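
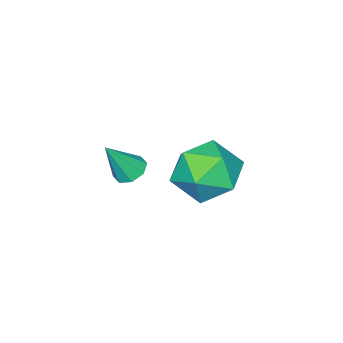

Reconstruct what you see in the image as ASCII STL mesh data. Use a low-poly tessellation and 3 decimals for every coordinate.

solid 
facet normal -0.567 0.351 0.745
outer loop
vertex -1.22 4.461 1.145
vertex -0.999 3.527 1.753
vertex -0.322 4.435 1.84
endloop
endfacet
facet normal -0.268 0.886 0.379
outer loop
vertex -1.22 4.461 1.145
vertex -0.322 4.435 1.84
vertex -0.229 4.904 0.81
endloop
endfacet
facet normal -0.472 0.828 -0.303
outer loop
vertex -1.22 4.461 1.145
vertex -0.229 4.904 0.81
vertex -0.848 4.286 0.086
endloop
endfacet
facet normal -0.898 0.257 -0.358
outer loop
vertex -1.22 4.461 1.145
vertex -0.848 4.286 0.086
vertex -1.324 3.435 0.669
endloop
endfacet
facet normal -0.956 -0.038 0.290
outer loop
vertex -1.22 4.461 1.145
vertex -1.324 3.435 0.669
vertex -0.999 3.527 1.753
endloop
endfacet
facet normal 0.439 0.802 0.405
outer loop
vertex -0.229 4.904 0.81
vertex -0.322 4.435 1.84
vertex 0.604 4.245 1.211
endloop
endfacet
facet normal -0.044 -0.063 0.997
outer loop
vertex -0.322 4.435 1.84
vertex -0.999 3.527 1.753
vertex 0.128 3.394 1.794
endloop
endfacet
facet normal -0.673 -0.692 0.261
outer loop
vertex -0.999 3.527 1.753
vertex -1.324 3.435 0.669
vertex -0.491 2.776 1.07
endloop
endfacet
facet normal -0.579 -0.215 -0.787
outer loop
vertex -1.324 3.435 0.669
vertex -0.848 4.286 0.086
vertex -0.398 3.245 0.04
endloop
endfacet
facet normal 0.109 0.708 -0.698
outer loop
vertex -0.848 4.286 0.086
vertex -0.229 4.904 0.81
vertex 0.279 4.153 0.127
endloop
endfacet
facet normal 0.898 -0.257 0.358
outer loop
vertex 0.5 3.219 0.735
vertex 0.604 4.245 1.211
vertex 0.128 3.394 1.794
endloop
endfacet
facet normal 0.472 -0.828 0.303
outer loop
vertex 0.5 3.219 0.735
vertex 0.128 3.394 1.794
vertex -0.491 2.776 1.07
endloop
endfacet
facet normal 0.268 -0.886 -0.379
outer loop
vertex 0.5 3.219 0.735
vertex -0.491 2.776 1.07
vertex -0.398 3.245 0.04
endloop
endfacet
facet normal 0.567 -0.351 -0.745
outer loop
vertex 0.5 3.219 0.735
vertex -0.398 3.245 0.04
vertex 0.279 4.153 0.127
endloop
endfacet
facet normal 0.956 0.038 -0.290
outer loop
vertex 0.5 3.219 0.735
vertex 0.279 4.153 0.127
vertex 0.604 4.245 1.211
endloop
endfacet
facet normal 0.579 0.215 0.787
outer loop
vertex 0.128 3.394 1.794
vertex 0.604 4.245 1.211
vertex -0.322 4.435 1.84
endloop
endfacet
facet normal -0.109 -0.708 0.698
outer loop
vertex -0.491 2.776 1.07
vertex 0.128 3.394 1.794
vertex -0.999 3.527 1.753
endloop
endfacet
facet normal -0.439 -0.802 -0.405
outer loop
vertex -0.398 3.245 0.04
vertex -0.491 2.776 1.07
vertex -1.324 3.435 0.669
endloop
endfacet
facet normal 0.044 0.063 -0.997
outer loop
vertex 0.279 4.153 0.127
vertex -0.398 3.245 0.04
vertex -0.848 4.286 0.086
endloop
endfacet
facet normal 0.673 0.692 -0.261
outer loop
vertex 0.604 4.245 1.211
vertex 0.279 4.153 0.127
vertex -0.229 4.904 0.81
endloop
endfacet
facet normal -0.489 0.216 -0.845
outer loop
vertex 3.013 3.676 2.371
vertex 2.561 3.651 2.626
vertex 2.905 4.027 2.523
endloop
endfacet
facet normal 0.947 0.316 -0.058
outer loop
vertex 3.013 3.676 2.371
vertex 2.905 4.027 2.523
vertex 3.199 3.369 3.734
endloop
endfacet
facet normal -0.488 0.215 -0.846
outer loop
vertex 2.905 4.027 2.523
vertex 2.561 3.651 2.626
vertex 2.595 4.158 2.735
endloop
endfacet
facet normal 0.537 0.789 0.298
outer loop
vertex 2.905 4.027 2.523
vertex 2.595 4.158 2.735
vertex 3.199 3.369 3.734
endloop
endfacet
facet normal -0.487 0.215 -0.847
outer loop
vertex 2.595 4.158 2.735
vertex 2.561 3.651 2.626
vertex 2.265 3.993 2.883
endloop
endfacet
facet normal -0.087 0.756 0.649
outer loop
vertex 2.595 4.158 2.735
vertex 2.265 3.993 2.883
vertex 3.199 3.369 3.734
endloop
endfacet
facet normal -0.488 0.214 -0.846
outer loop
vertex 2.265 3.993 2.883
vertex 2.561 3.651 2.626
vertex 2.108 3.627 2.881
endloop
endfacet
facet normal -0.563 0.237 0.792
outer loop
vertex 2.265 3.993 2.883
vertex 2.108 3.627 2.881
vertex 3.199 3.369 3.734
endloop
endfacet
facet normal -0.488 0.216 -0.846
outer loop
vertex 2.108 3.627 2.881
vertex 2.561 3.651 2.626
vertex 2.216 3.275 2.729
endloop
endfacet
facet normal -0.611 -0.464 0.641
outer loop
vertex 2.108 3.627 2.881
vertex 2.216 3.275 2.729
vertex 3.199 3.369 3.734
endloop
endfacet
facet normal -0.489 0.217 -0.845
outer loop
vertex 2.216 3.275 2.729
vertex 2.561 3.651 2.626
vertex 2.526 3.144 2.516
endloop
endfacet
facet normal -0.201 -0.937 0.284
outer loop
vertex 2.216 3.275 2.729
vertex 2.526 3.144 2.516
vertex 3.199 3.369 3.734
endloop
endfacet
facet normal -0.488 0.217 -0.845
outer loop
vertex 2.526 3.144 2.516
vertex 2.561 3.651 2.626
vertex 2.856 3.31 2.368
endloop
endfacet
facet normal 0.424 -0.903 -0.067
outer loop
vertex 2.526 3.144 2.516
vertex 2.856 3.31 2.368
vertex 3.199 3.369 3.734
endloop
endfacet
facet normal -0.489 0.217 -0.845
outer loop
vertex 2.856 3.31 2.368
vertex 2.561 3.651 2.626
vertex 3.013 3.676 2.371
endloop
endfacet
facet normal 0.899 -0.384 -0.209
outer loop
vertex 2.856 3.31 2.368
vertex 3.013 3.676 2.371
vertex 3.199 3.369 3.734
endloop
endfacet

endsolid


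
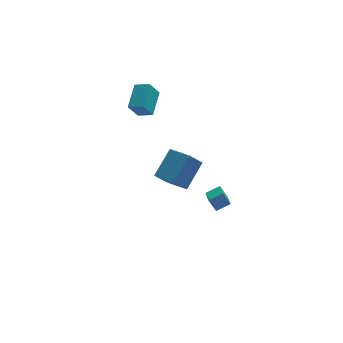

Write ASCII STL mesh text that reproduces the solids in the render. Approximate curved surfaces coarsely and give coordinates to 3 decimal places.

solid 
facet normal -0.614 0.772 -0.167
outer loop
vertex 0.049 3.336 -4.163
vertex 1.224 4.56 -2.827
vertex 0.952 3.791 -5.376
endloop
endfacet
facet normal -0.544 -0.567 -0.618
outer loop
vertex 1.916 2.58 -5.113
vertex 0.049 3.336 -4.163
vertex 0.952 3.791 -5.376
endloop
endfacet
facet normal -0.614 0.772 -0.167
outer loop
vertex 0.952 3.791 -5.376
vertex 1.224 4.56 -2.827
vertex 2.128 5.016 -4.04
endloop
endfacet
facet normal 0.572 0.288 -0.768
outer loop
vertex 2.128 5.016 -4.04
vertex 1.916 2.58 -5.113
vertex 0.952 3.791 -5.376
endloop
endfacet
facet normal -0.572 -0.289 0.768
outer loop
vertex 0.049 3.336 -4.163
vertex 2.188 3.349 -2.564
vertex 1.224 4.56 -2.827
endloop
endfacet
facet normal -0.544 -0.567 -0.619
outer loop
vertex 1.012 2.124 -3.9
vertex 0.049 3.336 -4.163
vertex 1.916 2.58 -5.113
endloop
endfacet
facet normal -0.572 -0.288 0.768
outer loop
vertex 1.012 2.124 -3.9
vertex 2.188 3.349 -2.564
vertex 0.049 3.336 -4.163
endloop
endfacet
facet normal 0.544 0.567 0.619
outer loop
vertex 1.224 4.56 -2.827
vertex 2.188 3.349 -2.564
vertex 2.128 5.016 -4.04
endloop
endfacet
facet normal 0.572 0.288 -0.768
outer loop
vertex 3.091 3.804 -3.777
vertex 1.916 2.58 -5.113
vertex 2.128 5.016 -4.04
endloop
endfacet
facet normal 0.545 0.567 0.618
outer loop
vertex 2.128 5.016 -4.04
vertex 2.188 3.349 -2.564
vertex 3.091 3.804 -3.777
endloop
endfacet
facet normal 0.614 -0.772 0.167
outer loop
vertex 3.091 3.804 -3.777
vertex 1.012 2.124 -3.9
vertex 1.916 2.58 -5.113
endloop
endfacet
facet normal 0.614 -0.772 0.167
outer loop
vertex 2.188 3.349 -2.564
vertex 1.012 2.124 -3.9
vertex 3.091 3.804 -3.777
endloop
endfacet
facet normal -0.499 -0.202 0.843
outer loop
vertex -0.746 2.392 3.193
vertex -0.098 3.918 3.943
vertex -1.552 2.908 2.839
endloop
endfacet
facet normal -0.356 -0.839 -0.412
outer loop
vertex -0.922 3.162 1.777
vertex -0.746 2.392 3.193
vertex -1.552 2.908 2.839
endloop
endfacet
facet normal -0.500 -0.202 0.842
outer loop
vertex -1.552 2.908 2.839
vertex -0.098 3.918 3.943
vertex -0.903 4.434 3.589
endloop
endfacet
facet normal -0.789 0.506 -0.347
outer loop
vertex -0.903 4.434 3.589
vertex -0.922 3.162 1.777
vertex -1.552 2.908 2.839
endloop
endfacet
facet normal 0.790 -0.506 0.347
outer loop
vertex -0.746 2.392 3.193
vertex 0.532 4.172 2.881
vertex -0.098 3.918 3.943
endloop
endfacet
facet normal -0.357 -0.839 -0.412
outer loop
vertex -0.117 2.646 2.131
vertex -0.746 2.392 3.193
vertex -0.922 3.162 1.777
endloop
endfacet
facet normal 0.790 -0.506 0.347
outer loop
vertex -0.117 2.646 2.131
vertex 0.532 4.172 2.881
vertex -0.746 2.392 3.193
endloop
endfacet
facet normal 0.356 0.839 0.412
outer loop
vertex -0.098 3.918 3.943
vertex 0.532 4.172 2.881
vertex -0.903 4.434 3.589
endloop
endfacet
facet normal -0.790 0.506 -0.347
outer loop
vertex -0.274 4.688 2.527
vertex -0.922 3.162 1.777
vertex -0.903 4.434 3.589
endloop
endfacet
facet normal 0.356 0.839 0.412
outer loop
vertex -0.903 4.434 3.589
vertex 0.532 4.172 2.881
vertex -0.274 4.688 2.527
endloop
endfacet
facet normal 0.500 0.202 -0.842
outer loop
vertex -0.274 4.688 2.527
vertex -0.117 2.646 2.131
vertex -0.922 3.162 1.777
endloop
endfacet
facet normal 0.499 0.202 -0.843
outer loop
vertex 0.532 4.172 2.881
vertex -0.117 2.646 2.131
vertex -0.274 4.688 2.527
endloop
endfacet
facet normal -0.432 0.388 0.814
outer loop
vertex 2.713 -4.305 0.41
vertex 2.825 -2.815 -0.241
vertex 1.867 -4.415 0.013
endloop
endfacet
facet normal -0.069 -0.914 0.399
outer loop
vertex 2.235 -4.745 -0.679
vertex 2.713 -4.305 0.41
vertex 1.867 -4.415 0.013
endloop
endfacet
facet normal -0.433 0.388 0.814
outer loop
vertex 1.867 -4.415 0.013
vertex 2.825 -2.815 -0.241
vertex 1.98 -2.925 -0.638
endloop
endfacet
facet normal -0.899 -0.116 -0.422
outer loop
vertex 1.98 -2.925 -0.638
vertex 2.235 -4.745 -0.679
vertex 1.867 -4.415 0.013
endloop
endfacet
facet normal 0.899 0.117 0.422
outer loop
vertex 2.713 -4.305 0.41
vertex 3.193 -3.145 -0.933
vertex 2.825 -2.815 -0.241
endloop
endfacet
facet normal -0.069 -0.914 0.400
outer loop
vertex 3.08 -4.635 -0.282
vertex 2.713 -4.305 0.41
vertex 2.235 -4.745 -0.679
endloop
endfacet
facet normal 0.899 0.116 0.422
outer loop
vertex 3.08 -4.635 -0.282
vertex 3.193 -3.145 -0.933
vertex 2.713 -4.305 0.41
endloop
endfacet
facet normal 0.069 0.914 -0.399
outer loop
vertex 2.825 -2.815 -0.241
vertex 3.193 -3.145 -0.933
vertex 1.98 -2.925 -0.638
endloop
endfacet
facet normal -0.899 -0.117 -0.421
outer loop
vertex 2.347 -3.255 -1.33
vertex 2.235 -4.745 -0.679
vertex 1.98 -2.925 -0.638
endloop
endfacet
facet normal 0.069 0.914 -0.400
outer loop
vertex 1.98 -2.925 -0.638
vertex 3.193 -3.145 -0.933
vertex 2.347 -3.255 -1.33
endloop
endfacet
facet normal 0.433 -0.388 -0.814
outer loop
vertex 2.347 -3.255 -1.33
vertex 3.08 -4.635 -0.282
vertex 2.235 -4.745 -0.679
endloop
endfacet
facet normal 0.432 -0.388 -0.814
outer loop
vertex 3.193 -3.145 -0.933
vertex 3.08 -4.635 -0.282
vertex 2.347 -3.255 -1.33
endloop
endfacet

endsolid


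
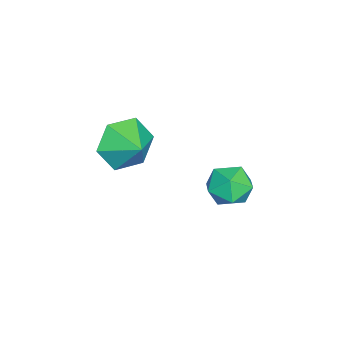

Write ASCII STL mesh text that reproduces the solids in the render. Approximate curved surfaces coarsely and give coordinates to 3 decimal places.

solid 
facet normal -0.130 0.955 -0.268
outer loop
vertex 2.051 4.384 1.119
vertex 1.37 4.419 1.575
vertex 2.096 4.611 1.906
endloop
endfacet
facet normal 0.563 0.785 -0.259
outer loop
vertex 2.051 4.384 1.119
vertex 2.096 4.611 1.906
vertex 2.659 4.104 1.593
endloop
endfacet
facet normal 0.663 0.240 -0.709
outer loop
vertex 2.051 4.384 1.119
vertex 2.659 4.104 1.593
vertex 2.282 3.598 1.069
endloop
endfacet
facet normal 0.032 0.073 -0.997
outer loop
vertex 2.051 4.384 1.119
vertex 2.282 3.598 1.069
vertex 1.485 3.793 1.058
endloop
endfacet
facet normal -0.459 0.514 -0.725
outer loop
vertex 2.051 4.384 1.119
vertex 1.485 3.793 1.058
vertex 1.37 4.419 1.575
endloop
endfacet
facet normal 0.726 0.561 0.397
outer loop
vertex 2.659 4.104 1.593
vertex 2.096 4.611 1.906
vertex 2.355 3.967 2.342
endloop
endfacet
facet normal -0.395 0.835 0.382
outer loop
vertex 2.096 4.611 1.906
vertex 1.37 4.419 1.575
vertex 1.558 4.162 2.331
endloop
endfacet
facet normal -0.927 0.122 -0.354
outer loop
vertex 1.37 4.419 1.575
vertex 1.485 3.793 1.058
vertex 1.181 3.656 1.807
endloop
endfacet
facet normal -0.134 -0.592 -0.795
outer loop
vertex 1.485 3.793 1.058
vertex 2.282 3.598 1.069
vertex 1.744 3.149 1.494
endloop
endfacet
facet normal 0.888 -0.320 -0.330
outer loop
vertex 2.282 3.598 1.069
vertex 2.659 4.104 1.593
vertex 2.47 3.341 1.825
endloop
endfacet
facet normal -0.032 -0.073 0.997
outer loop
vertex 1.789 3.376 2.281
vertex 2.355 3.967 2.342
vertex 1.558 4.162 2.331
endloop
endfacet
facet normal -0.663 -0.240 0.709
outer loop
vertex 1.789 3.376 2.281
vertex 1.558 4.162 2.331
vertex 1.181 3.656 1.807
endloop
endfacet
facet normal -0.563 -0.785 0.259
outer loop
vertex 1.789 3.376 2.281
vertex 1.181 3.656 1.807
vertex 1.744 3.149 1.494
endloop
endfacet
facet normal 0.130 -0.955 0.268
outer loop
vertex 1.789 3.376 2.281
vertex 1.744 3.149 1.494
vertex 2.47 3.341 1.825
endloop
endfacet
facet normal 0.459 -0.514 0.725
outer loop
vertex 1.789 3.376 2.281
vertex 2.47 3.341 1.825
vertex 2.355 3.967 2.342
endloop
endfacet
facet normal 0.134 0.592 0.795
outer loop
vertex 1.558 4.162 2.331
vertex 2.355 3.967 2.342
vertex 2.096 4.611 1.906
endloop
endfacet
facet normal -0.888 0.320 0.330
outer loop
vertex 1.181 3.656 1.807
vertex 1.558 4.162 2.331
vertex 1.37 4.419 1.575
endloop
endfacet
facet normal -0.726 -0.561 -0.397
outer loop
vertex 1.744 3.149 1.494
vertex 1.181 3.656 1.807
vertex 1.485 3.793 1.058
endloop
endfacet
facet normal 0.395 -0.835 -0.382
outer loop
vertex 2.47 3.341 1.825
vertex 1.744 3.149 1.494
vertex 2.282 3.598 1.069
endloop
endfacet
facet normal 0.927 -0.122 0.354
outer loop
vertex 2.355 3.967 2.342
vertex 2.47 3.341 1.825
vertex 2.659 4.104 1.593
endloop
endfacet
facet normal -0.644 -0.657 -0.392
outer loop
vertex 0.783 0.102 0.72
vertex 0.128 0.292 1.478
vertex 0.088 0.842 0.621
endloop
endfacet
facet normal 0.683 0.583 -0.440
outer loop
vertex 0.783 0.102 0.72
vertex 0.088 0.842 0.621
vertex 0.792 0.968 1.882
endloop
endfacet
facet normal -0.644 -0.657 -0.392
outer loop
vertex 0.088 0.842 0.621
vertex 0.128 0.292 1.478
vertex -0.567 1.032 1.379
endloop
endfacet
facet normal 0.104 0.982 -0.156
outer loop
vertex 0.088 0.842 0.621
vertex -0.567 1.032 1.379
vertex 0.792 0.968 1.882
endloop
endfacet
facet normal -0.644 -0.657 -0.391
outer loop
vertex -0.567 1.032 1.379
vertex 0.128 0.292 1.478
vertex -0.526 0.481 2.237
endloop
endfacet
facet normal -0.160 0.827 0.539
outer loop
vertex -0.567 1.032 1.379
vertex -0.526 0.481 2.237
vertex 0.792 0.968 1.882
endloop
endfacet
facet normal -0.644 -0.657 -0.391
outer loop
vertex -0.526 0.481 2.237
vertex 0.128 0.292 1.478
vertex 0.169 -0.259 2.336
endloop
endfacet
facet normal 0.155 0.273 0.950
outer loop
vertex -0.526 0.481 2.237
vertex 0.169 -0.259 2.336
vertex 0.792 0.968 1.882
endloop
endfacet
facet normal -0.644 -0.657 -0.391
outer loop
vertex 0.169 -0.259 2.336
vertex 0.128 0.292 1.478
vertex 0.823 -0.448 1.577
endloop
endfacet
facet normal 0.736 -0.127 0.665
outer loop
vertex 0.169 -0.259 2.336
vertex 0.823 -0.448 1.577
vertex 0.792 0.968 1.882
endloop
endfacet
facet normal -0.644 -0.657 -0.392
outer loop
vertex 0.823 -0.448 1.577
vertex 0.128 0.292 1.478
vertex 0.783 0.102 0.72
endloop
endfacet
facet normal 0.999 0.028 -0.029
outer loop
vertex 0.823 -0.448 1.577
vertex 0.783 0.102 0.72
vertex 0.792 0.968 1.882
endloop
endfacet

endsolid


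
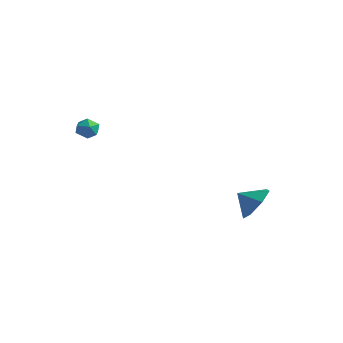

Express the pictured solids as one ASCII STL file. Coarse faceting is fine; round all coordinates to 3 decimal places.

solid 
facet normal -0.553 -0.280 0.784
outer loop
vertex -3.68 -3.92 1.71
vertex -3.319 -4.459 1.772
vertex -3.148 -3.915 2.087
endloop
endfacet
facet normal -0.525 0.430 0.735
outer loop
vertex -3.68 -3.92 1.71
vertex -3.148 -3.915 2.087
vertex -3.277 -3.408 1.698
endloop
endfacet
facet normal -0.781 0.617 0.095
outer loop
vertex -3.68 -3.92 1.71
vertex -3.277 -3.408 1.698
vertex -3.527 -3.639 1.142
endloop
endfacet
facet normal -0.968 0.021 -0.250
outer loop
vertex -3.68 -3.92 1.71
vertex -3.527 -3.639 1.142
vertex -3.553 -4.289 1.188
endloop
endfacet
facet normal -0.827 -0.534 0.176
outer loop
vertex -3.68 -3.92 1.71
vertex -3.553 -4.289 1.188
vertex -3.319 -4.459 1.772
endloop
endfacet
facet normal 0.161 0.626 0.763
outer loop
vertex -3.277 -3.408 1.698
vertex -3.148 -3.915 2.087
vertex -2.667 -3.631 1.752
endloop
endfacet
facet normal 0.114 -0.524 0.844
outer loop
vertex -3.148 -3.915 2.087
vertex -3.319 -4.459 1.772
vertex -2.693 -4.281 1.798
endloop
endfacet
facet normal -0.329 -0.934 -0.140
outer loop
vertex -3.319 -4.459 1.772
vertex -3.553 -4.289 1.188
vertex -2.943 -4.512 1.242
endloop
endfacet
facet normal -0.557 -0.036 -0.830
outer loop
vertex -3.553 -4.289 1.188
vertex -3.527 -3.639 1.142
vertex -3.072 -4.005 0.853
endloop
endfacet
facet normal -0.253 0.928 -0.272
outer loop
vertex -3.527 -3.639 1.142
vertex -3.277 -3.408 1.698
vertex -2.901 -3.461 1.168
endloop
endfacet
facet normal 0.968 -0.021 0.250
outer loop
vertex -2.54 -4.0 1.23
vertex -2.667 -3.631 1.752
vertex -2.693 -4.281 1.798
endloop
endfacet
facet normal 0.781 -0.617 -0.095
outer loop
vertex -2.54 -4.0 1.23
vertex -2.693 -4.281 1.798
vertex -2.943 -4.512 1.242
endloop
endfacet
facet normal 0.525 -0.430 -0.735
outer loop
vertex -2.54 -4.0 1.23
vertex -2.943 -4.512 1.242
vertex -3.072 -4.005 0.853
endloop
endfacet
facet normal 0.553 0.280 -0.784
outer loop
vertex -2.54 -4.0 1.23
vertex -3.072 -4.005 0.853
vertex -2.901 -3.461 1.168
endloop
endfacet
facet normal 0.827 0.534 -0.176
outer loop
vertex -2.54 -4.0 1.23
vertex -2.901 -3.461 1.168
vertex -2.667 -3.631 1.752
endloop
endfacet
facet normal 0.557 0.036 0.830
outer loop
vertex -2.693 -4.281 1.798
vertex -2.667 -3.631 1.752
vertex -3.148 -3.915 2.087
endloop
endfacet
facet normal 0.253 -0.928 0.272
outer loop
vertex -2.943 -4.512 1.242
vertex -2.693 -4.281 1.798
vertex -3.319 -4.459 1.772
endloop
endfacet
facet normal -0.161 -0.626 -0.763
outer loop
vertex -3.072 -4.005 0.853
vertex -2.943 -4.512 1.242
vertex -3.553 -4.289 1.188
endloop
endfacet
facet normal -0.114 0.524 -0.844
outer loop
vertex -2.901 -3.461 1.168
vertex -3.072 -4.005 0.853
vertex -3.527 -3.639 1.142
endloop
endfacet
facet normal 0.329 0.934 0.140
outer loop
vertex -2.667 -3.631 1.752
vertex -2.901 -3.461 1.168
vertex -3.277 -3.408 1.698
endloop
endfacet
facet normal 0.730 0.391 -0.561
outer loop
vertex 3.934 0.734 -2.322
vertex 3.398 0.453 -3.216
vertex 3.336 1.374 -2.655
endloop
endfacet
facet normal -0.304 0.201 0.931
outer loop
vertex 3.934 0.734 -2.322
vertex 3.336 1.374 -2.655
vertex 2.602 0.027 -2.604
endloop
endfacet
facet normal 0.730 0.391 -0.561
outer loop
vertex 3.336 1.374 -2.655
vertex 3.398 0.453 -3.216
vertex 2.784 1.32 -3.411
endloop
endfacet
facet normal -0.745 0.425 0.514
outer loop
vertex 3.336 1.374 -2.655
vertex 2.784 1.32 -3.411
vertex 2.602 0.027 -2.604
endloop
endfacet
facet normal 0.729 0.390 -0.562
outer loop
vertex 2.784 1.32 -3.411
vertex 3.398 0.453 -3.216
vertex 2.694 0.613 -4.019
endloop
endfacet
facet normal -0.991 0.134 -0.009
outer loop
vertex 2.784 1.32 -3.411
vertex 2.694 0.613 -4.019
vertex 2.602 0.027 -2.604
endloop
endfacet
facet normal 0.729 0.391 -0.562
outer loop
vertex 2.694 0.613 -4.019
vertex 3.398 0.453 -3.216
vertex 3.134 -0.214 -4.023
endloop
endfacet
facet normal -0.857 -0.455 -0.244
outer loop
vertex 2.694 0.613 -4.019
vertex 3.134 -0.214 -4.023
vertex 2.602 0.027 -2.604
endloop
endfacet
facet normal 0.729 0.391 -0.562
outer loop
vertex 3.134 -0.214 -4.023
vertex 3.398 0.453 -3.216
vertex 3.773 -0.539 -3.419
endloop
endfacet
facet normal -0.443 -0.896 -0.014
outer loop
vertex 3.134 -0.214 -4.023
vertex 3.773 -0.539 -3.419
vertex 2.602 0.027 -2.604
endloop
endfacet
facet normal 0.730 0.391 -0.561
outer loop
vertex 3.773 -0.539 -3.419
vertex 3.398 0.453 -3.216
vertex 4.129 -0.117 -2.662
endloop
endfacet
facet normal -0.062 -0.859 0.508
outer loop
vertex 3.773 -0.539 -3.419
vertex 4.129 -0.117 -2.662
vertex 2.602 0.027 -2.604
endloop
endfacet
facet normal 0.730 0.391 -0.561
outer loop
vertex 4.129 -0.117 -2.662
vertex 3.398 0.453 -3.216
vertex 3.934 0.734 -2.322
endloop
endfacet
facet normal 0.000 -0.371 0.929
outer loop
vertex 4.129 -0.117 -2.662
vertex 3.934 0.734 -2.322
vertex 2.602 0.027 -2.604
endloop
endfacet

endsolid


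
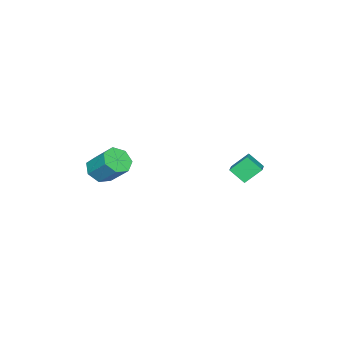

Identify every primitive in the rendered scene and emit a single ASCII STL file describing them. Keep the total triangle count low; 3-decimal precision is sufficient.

solid 
facet normal -0.125 -0.710 -0.693
outer loop
vertex 0.181 -5.016 1.335
vertex -0.257 -4.358 0.739
vertex 0.703 -4.589 0.803
endloop
endfacet
facet normal 0.784 -0.498 0.370
outer loop
vertex 0.181 -5.016 1.335
vertex 0.703 -4.589 0.803
vertex 0.415 -3.681 2.637
endloop
endfacet
facet normal 0.784 -0.498 0.370
outer loop
vertex 0.415 -3.681 2.637
vertex 0.703 -4.589 0.803
vertex 0.937 -3.254 2.106
endloop
endfacet
facet normal 0.125 0.710 0.693
outer loop
vertex 0.415 -3.681 2.637
vertex 0.937 -3.254 2.106
vertex -0.023 -3.022 2.041
endloop
endfacet
facet normal -0.125 -0.710 -0.693
outer loop
vertex 0.703 -4.589 0.803
vertex -0.257 -4.358 0.739
vertex 0.503 -3.988 0.223
endloop
endfacet
facet normal 0.965 0.077 -0.252
outer loop
vertex 0.703 -4.589 0.803
vertex 0.503 -3.988 0.223
vertex 0.937 -3.254 2.106
endloop
endfacet
facet normal 0.965 0.077 -0.252
outer loop
vertex 0.937 -3.254 2.106
vertex 0.503 -3.988 0.223
vertex 0.737 -2.653 1.526
endloop
endfacet
facet normal 0.125 0.710 0.693
outer loop
vertex 0.937 -3.254 2.106
vertex 0.737 -2.653 1.526
vertex -0.023 -3.022 2.041
endloop
endfacet
facet normal -0.125 -0.710 -0.693
outer loop
vertex 0.503 -3.988 0.223
vertex -0.257 -4.358 0.739
vertex -0.27 -3.665 0.031
endloop
endfacet
facet normal 0.419 0.596 -0.685
outer loop
vertex 0.503 -3.988 0.223
vertex -0.27 -3.665 0.031
vertex 0.737 -2.653 1.526
endloop
endfacet
facet normal 0.419 0.596 -0.685
outer loop
vertex 0.737 -2.653 1.526
vertex -0.27 -3.665 0.031
vertex -0.036 -2.33 1.334
endloop
endfacet
facet normal 0.125 0.710 0.693
outer loop
vertex 0.737 -2.653 1.526
vertex -0.036 -2.33 1.334
vertex -0.023 -3.022 2.041
endloop
endfacet
facet normal -0.124 -0.710 -0.693
outer loop
vertex -0.27 -3.665 0.031
vertex -0.257 -4.358 0.739
vertex -1.033 -3.864 0.372
endloop
endfacet
facet normal -0.442 0.665 -0.602
outer loop
vertex -0.27 -3.665 0.031
vertex -1.033 -3.864 0.372
vertex -0.036 -2.33 1.334
endloop
endfacet
facet normal -0.442 0.665 -0.602
outer loop
vertex -0.036 -2.33 1.334
vertex -1.033 -3.864 0.372
vertex -0.799 -2.529 1.675
endloop
endfacet
facet normal 0.124 0.710 0.693
outer loop
vertex -0.036 -2.33 1.334
vertex -0.799 -2.529 1.675
vertex -0.023 -3.022 2.041
endloop
endfacet
facet normal -0.125 -0.710 -0.693
outer loop
vertex -1.033 -3.864 0.372
vertex -0.257 -4.358 0.739
vertex -1.212 -4.434 0.989
endloop
endfacet
facet normal -0.970 0.234 -0.065
outer loop
vertex -1.033 -3.864 0.372
vertex -1.212 -4.434 0.989
vertex -0.799 -2.529 1.675
endloop
endfacet
facet normal -0.970 0.234 -0.065
outer loop
vertex -0.799 -2.529 1.675
vertex -1.212 -4.434 0.989
vertex -0.978 -3.099 2.292
endloop
endfacet
facet normal 0.125 0.710 0.693
outer loop
vertex -0.799 -2.529 1.675
vertex -0.978 -3.099 2.292
vertex -0.023 -3.022 2.041
endloop
endfacet
facet normal -0.125 -0.710 -0.693
outer loop
vertex -1.212 -4.434 0.989
vertex -0.257 -4.358 0.739
vertex -0.672 -4.947 1.417
endloop
endfacet
facet normal -0.768 -0.374 0.521
outer loop
vertex -1.212 -4.434 0.989
vertex -0.672 -4.947 1.417
vertex -0.978 -3.099 2.292
endloop
endfacet
facet normal -0.768 -0.374 0.521
outer loop
vertex -0.978 -3.099 2.292
vertex -0.672 -4.947 1.417
vertex -0.438 -3.612 2.72
endloop
endfacet
facet normal 0.125 0.710 0.693
outer loop
vertex -0.978 -3.099 2.292
vertex -0.438 -3.612 2.72
vertex -0.023 -3.022 2.041
endloop
endfacet
facet normal -0.124 -0.710 -0.693
outer loop
vertex -0.672 -4.947 1.417
vertex -0.257 -4.358 0.739
vertex 0.181 -5.016 1.335
endloop
endfacet
facet normal 0.012 -0.700 0.715
outer loop
vertex -0.672 -4.947 1.417
vertex 0.181 -5.016 1.335
vertex -0.438 -3.612 2.72
endloop
endfacet
facet normal 0.013 -0.699 0.715
outer loop
vertex -0.438 -3.612 2.72
vertex 0.181 -5.016 1.335
vertex 0.415 -3.681 2.637
endloop
endfacet
facet normal 0.125 0.710 0.693
outer loop
vertex -0.438 -3.612 2.72
vertex 0.415 -3.681 2.637
vertex -0.023 -3.022 2.041
endloop
endfacet
facet normal -0.860 -0.384 -0.336
outer loop
vertex -3.787 2.236 1.159
vertex -4.484 2.987 2.084
vertex -3.88 3.162 0.338
endloop
endfacet
facet normal 0.505 -0.544 -0.670
outer loop
vertex -2.556 3.753 0.856
vertex -3.787 2.236 1.159
vertex -3.88 3.162 0.338
endloop
endfacet
facet normal -0.860 -0.385 -0.336
outer loop
vertex -3.88 3.162 0.338
vertex -4.484 2.987 2.084
vertex -4.577 3.912 1.263
endloop
endfacet
facet normal -0.074 0.746 -0.661
outer loop
vertex -4.577 3.912 1.263
vertex -2.556 3.753 0.856
vertex -3.88 3.162 0.338
endloop
endfacet
facet normal 0.074 -0.746 0.662
outer loop
vertex -3.787 2.236 1.159
vertex -3.16 3.578 2.602
vertex -4.484 2.987 2.084
endloop
endfacet
facet normal 0.505 -0.544 -0.670
outer loop
vertex -2.463 2.828 1.677
vertex -3.787 2.236 1.159
vertex -2.556 3.753 0.856
endloop
endfacet
facet normal 0.075 -0.746 0.661
outer loop
vertex -2.463 2.828 1.677
vertex -3.16 3.578 2.602
vertex -3.787 2.236 1.159
endloop
endfacet
facet normal -0.505 0.544 0.670
outer loop
vertex -4.484 2.987 2.084
vertex -3.16 3.578 2.602
vertex -4.577 3.912 1.263
endloop
endfacet
facet normal -0.075 0.746 -0.662
outer loop
vertex -3.253 4.504 1.781
vertex -2.556 3.753 0.856
vertex -4.577 3.912 1.263
endloop
endfacet
facet normal -0.505 0.544 0.670
outer loop
vertex -4.577 3.912 1.263
vertex -3.16 3.578 2.602
vertex -3.253 4.504 1.781
endloop
endfacet
facet normal 0.860 0.384 0.336
outer loop
vertex -3.253 4.504 1.781
vertex -2.463 2.828 1.677
vertex -2.556 3.753 0.856
endloop
endfacet
facet normal 0.860 0.384 0.336
outer loop
vertex -3.16 3.578 2.602
vertex -2.463 2.828 1.677
vertex -3.253 4.504 1.781
endloop
endfacet

endsolid


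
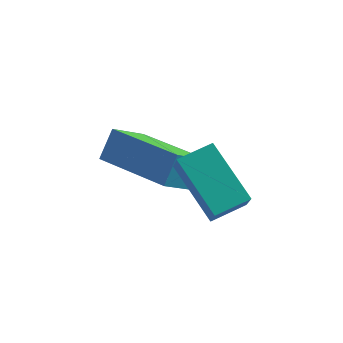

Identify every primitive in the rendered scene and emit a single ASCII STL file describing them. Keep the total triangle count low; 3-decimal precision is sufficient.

solid 
facet normal -0.829 0.534 -0.165
outer loop
vertex -4.624 1.822 -3.272
vertex -4.44 2.302 -2.646
vertex -4.088 2.456 -3.915
endloop
endfacet
facet normal -0.228 -0.592 -0.773
outer loop
vertex -2.48 1.418 -3.594
vertex -4.624 1.822 -3.272
vertex -4.088 2.456 -3.915
endloop
endfacet
facet normal -0.828 0.535 -0.165
outer loop
vertex -4.088 2.456 -3.915
vertex -4.44 2.302 -2.646
vertex -3.903 2.935 -3.289
endloop
endfacet
facet normal 0.511 0.603 -0.612
outer loop
vertex -3.903 2.935 -3.289
vertex -2.48 1.418 -3.594
vertex -4.088 2.456 -3.915
endloop
endfacet
facet normal -0.511 -0.603 0.613
outer loop
vertex -4.624 1.822 -3.272
vertex -2.832 1.264 -2.325
vertex -4.44 2.302 -2.646
endloop
endfacet
facet normal -0.228 -0.592 -0.773
outer loop
vertex -3.017 0.785 -2.951
vertex -4.624 1.822 -3.272
vertex -2.48 1.418 -3.594
endloop
endfacet
facet normal -0.511 -0.603 0.612
outer loop
vertex -3.017 0.785 -2.951
vertex -2.832 1.264 -2.325
vertex -4.624 1.822 -3.272
endloop
endfacet
facet normal 0.228 0.592 0.773
outer loop
vertex -4.44 2.302 -2.646
vertex -2.832 1.264 -2.325
vertex -3.903 2.935 -3.289
endloop
endfacet
facet normal 0.511 0.603 -0.613
outer loop
vertex -2.296 1.898 -2.968
vertex -2.48 1.418 -3.594
vertex -3.903 2.935 -3.289
endloop
endfacet
facet normal 0.227 0.592 0.773
outer loop
vertex -3.903 2.935 -3.289
vertex -2.832 1.264 -2.325
vertex -2.296 1.898 -2.968
endloop
endfacet
facet normal 0.829 -0.534 0.166
outer loop
vertex -2.296 1.898 -2.968
vertex -3.017 0.785 -2.951
vertex -2.48 1.418 -3.594
endloop
endfacet
facet normal 0.829 -0.535 0.164
outer loop
vertex -2.832 1.264 -2.325
vertex -3.017 0.785 -2.951
vertex -2.296 1.898 -2.968
endloop
endfacet
facet normal -0.610 0.573 0.547
outer loop
vertex -2.747 0.729 -1.969
vertex -2.094 1.236 -1.772
vertex -2.913 1.212 -2.661
endloop
endfacet
facet normal -0.768 -0.597 -0.233
outer loop
vertex -1.966 0.324 -3.508
vertex -2.747 0.729 -1.969
vertex -2.913 1.212 -2.661
endloop
endfacet
facet normal -0.610 0.573 0.547
outer loop
vertex -2.913 1.212 -2.661
vertex -2.094 1.236 -1.772
vertex -2.26 1.719 -2.464
endloop
endfacet
facet normal -0.193 0.561 -0.805
outer loop
vertex -2.26 1.719 -2.464
vertex -1.966 0.324 -3.508
vertex -2.913 1.212 -2.661
endloop
endfacet
facet normal 0.193 -0.561 0.805
outer loop
vertex -2.747 0.729 -1.969
vertex -1.147 0.348 -2.619
vertex -2.094 1.236 -1.772
endloop
endfacet
facet normal -0.768 -0.597 -0.233
outer loop
vertex -1.8 -0.159 -2.816
vertex -2.747 0.729 -1.969
vertex -1.966 0.324 -3.508
endloop
endfacet
facet normal 0.193 -0.561 0.805
outer loop
vertex -1.8 -0.159 -2.816
vertex -1.147 0.348 -2.619
vertex -2.747 0.729 -1.969
endloop
endfacet
facet normal 0.768 0.597 0.233
outer loop
vertex -2.094 1.236 -1.772
vertex -1.147 0.348 -2.619
vertex -2.26 1.719 -2.464
endloop
endfacet
facet normal -0.193 0.561 -0.805
outer loop
vertex -1.313 0.831 -3.311
vertex -1.966 0.324 -3.508
vertex -2.26 1.719 -2.464
endloop
endfacet
facet normal 0.768 0.597 0.233
outer loop
vertex -2.26 1.719 -2.464
vertex -1.147 0.348 -2.619
vertex -1.313 0.831 -3.311
endloop
endfacet
facet normal 0.610 -0.573 -0.547
outer loop
vertex -1.313 0.831 -3.311
vertex -1.8 -0.159 -2.816
vertex -1.966 0.324 -3.508
endloop
endfacet
facet normal 0.610 -0.573 -0.547
outer loop
vertex -1.147 0.348 -2.619
vertex -1.8 -0.159 -2.816
vertex -1.313 0.831 -3.311
endloop
endfacet

endsolid


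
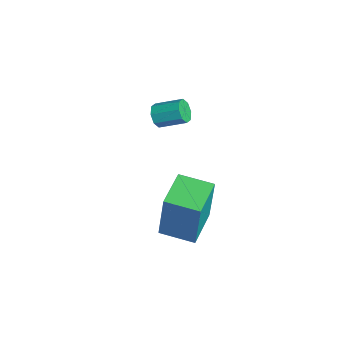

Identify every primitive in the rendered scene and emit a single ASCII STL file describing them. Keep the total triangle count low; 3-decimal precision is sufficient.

solid 
facet normal -0.822 0.569 0.027
outer loop
vertex 0.101 -3.902 3.512
vertex 0.913 -2.723 3.362
vertex -0.07 -4.049 1.424
endloop
endfacet
facet normal -0.564 -0.819 0.104
outer loop
vertex 1.327 -5.017 1.378
vertex 0.101 -3.902 3.512
vertex -0.07 -4.049 1.424
endloop
endfacet
facet normal -0.821 0.570 0.027
outer loop
vertex -0.07 -4.049 1.424
vertex 0.913 -2.723 3.362
vertex 0.743 -2.87 1.274
endloop
endfacet
facet normal -0.081 -0.070 -0.994
outer loop
vertex 0.743 -2.87 1.274
vertex 1.327 -5.017 1.378
vertex -0.07 -4.049 1.424
endloop
endfacet
facet normal 0.081 0.070 0.994
outer loop
vertex 0.101 -3.902 3.512
vertex 2.31 -3.691 3.316
vertex 0.913 -2.723 3.362
endloop
endfacet
facet normal -0.564 -0.819 0.104
outer loop
vertex 1.497 -4.87 3.466
vertex 0.101 -3.902 3.512
vertex 1.327 -5.017 1.378
endloop
endfacet
facet normal 0.081 0.070 0.994
outer loop
vertex 1.497 -4.87 3.466
vertex 2.31 -3.691 3.316
vertex 0.101 -3.902 3.512
endloop
endfacet
facet normal 0.564 0.819 -0.104
outer loop
vertex 0.913 -2.723 3.362
vertex 2.31 -3.691 3.316
vertex 0.743 -2.87 1.274
endloop
endfacet
facet normal -0.082 -0.070 -0.994
outer loop
vertex 2.139 -3.838 1.228
vertex 1.327 -5.017 1.378
vertex 0.743 -2.87 1.274
endloop
endfacet
facet normal 0.564 0.819 -0.104
outer loop
vertex 0.743 -2.87 1.274
vertex 2.31 -3.691 3.316
vertex 2.139 -3.838 1.228
endloop
endfacet
facet normal 0.822 -0.569 -0.027
outer loop
vertex 2.139 -3.838 1.228
vertex 1.497 -4.87 3.466
vertex 1.327 -5.017 1.378
endloop
endfacet
facet normal 0.821 -0.570 -0.027
outer loop
vertex 2.31 -3.691 3.316
vertex 1.497 -4.87 3.466
vertex 2.139 -3.838 1.228
endloop
endfacet
facet normal -0.416 -0.810 -0.414
outer loop
vertex -3.294 -4.035 4.096
vertex -3.552 -3.71 3.72
vertex -3.059 -3.975 3.743
endloop
endfacet
facet normal 0.725 -0.570 0.386
outer loop
vertex -3.294 -4.035 4.096
vertex -3.059 -3.975 3.743
vertex -2.79 -3.055 4.597
endloop
endfacet
facet normal 0.726 -0.570 0.385
outer loop
vertex -2.79 -3.055 4.597
vertex -3.059 -3.975 3.743
vertex -2.555 -2.995 4.243
endloop
endfacet
facet normal 0.416 0.810 0.413
outer loop
vertex -2.79 -3.055 4.597
vertex -2.555 -2.995 4.243
vertex -3.048 -2.73 4.22
endloop
endfacet
facet normal -0.416 -0.810 -0.413
outer loop
vertex -3.059 -3.975 3.743
vertex -3.552 -3.71 3.72
vertex -3.113 -3.76 3.376
endloop
endfacet
facet normal 0.900 -0.304 -0.311
outer loop
vertex -3.059 -3.975 3.743
vertex -3.113 -3.76 3.376
vertex -2.555 -2.995 4.243
endloop
endfacet
facet normal 0.900 -0.304 -0.311
outer loop
vertex -2.555 -2.995 4.243
vertex -3.113 -3.76 3.376
vertex -2.609 -2.78 3.876
endloop
endfacet
facet normal 0.416 0.810 0.413
outer loop
vertex -2.555 -2.995 4.243
vertex -2.609 -2.78 3.876
vertex -3.048 -2.73 4.22
endloop
endfacet
facet normal -0.416 -0.811 -0.413
outer loop
vertex -3.113 -3.76 3.376
vertex -3.552 -3.71 3.72
vertex -3.424 -3.516 3.21
endloop
endfacet
facet normal 0.549 0.138 -0.824
outer loop
vertex -3.113 -3.76 3.376
vertex -3.424 -3.516 3.21
vertex -2.609 -2.78 3.876
endloop
endfacet
facet normal 0.548 0.140 -0.825
outer loop
vertex -2.609 -2.78 3.876
vertex -3.424 -3.516 3.21
vertex -2.92 -2.536 3.711
endloop
endfacet
facet normal 0.416 0.810 0.413
outer loop
vertex -2.609 -2.78 3.876
vertex -2.92 -2.536 3.711
vertex -3.048 -2.73 4.22
endloop
endfacet
facet normal -0.417 -0.810 -0.413
outer loop
vertex -3.424 -3.516 3.21
vertex -3.552 -3.71 3.72
vertex -3.81 -3.385 3.343
endloop
endfacet
facet normal -0.125 0.502 -0.856
outer loop
vertex -3.424 -3.516 3.21
vertex -3.81 -3.385 3.343
vertex -2.92 -2.536 3.711
endloop
endfacet
facet normal -0.125 0.502 -0.856
outer loop
vertex -2.92 -2.536 3.711
vertex -3.81 -3.385 3.343
vertex -3.306 -2.405 3.844
endloop
endfacet
facet normal 0.417 0.809 0.413
outer loop
vertex -2.92 -2.536 3.711
vertex -3.306 -2.405 3.844
vertex -3.048 -2.73 4.22
endloop
endfacet
facet normal -0.416 -0.810 -0.413
outer loop
vertex -3.81 -3.385 3.343
vertex -3.552 -3.71 3.72
vertex -4.045 -3.445 3.697
endloop
endfacet
facet normal -0.726 0.570 -0.385
outer loop
vertex -3.81 -3.385 3.343
vertex -4.045 -3.445 3.697
vertex -3.306 -2.405 3.844
endloop
endfacet
facet normal -0.725 0.570 -0.386
outer loop
vertex -3.306 -2.405 3.844
vertex -4.045 -3.445 3.697
vertex -3.541 -2.465 4.197
endloop
endfacet
facet normal 0.416 0.810 0.414
outer loop
vertex -3.306 -2.405 3.844
vertex -3.541 -2.465 4.197
vertex -3.048 -2.73 4.22
endloop
endfacet
facet normal -0.416 -0.810 -0.413
outer loop
vertex -4.045 -3.445 3.697
vertex -3.552 -3.71 3.72
vertex -3.991 -3.66 4.064
endloop
endfacet
facet normal -0.900 0.304 0.311
outer loop
vertex -4.045 -3.445 3.697
vertex -3.991 -3.66 4.064
vertex -3.541 -2.465 4.197
endloop
endfacet
facet normal -0.900 0.304 0.311
outer loop
vertex -3.541 -2.465 4.197
vertex -3.991 -3.66 4.064
vertex -3.487 -2.68 4.564
endloop
endfacet
facet normal 0.416 0.810 0.413
outer loop
vertex -3.541 -2.465 4.197
vertex -3.487 -2.68 4.564
vertex -3.048 -2.73 4.22
endloop
endfacet
facet normal -0.416 -0.810 -0.413
outer loop
vertex -3.991 -3.66 4.064
vertex -3.552 -3.71 3.72
vertex -3.68 -3.904 4.229
endloop
endfacet
facet normal -0.547 -0.140 0.825
outer loop
vertex -3.991 -3.66 4.064
vertex -3.68 -3.904 4.229
vertex -3.487 -2.68 4.564
endloop
endfacet
facet normal -0.549 -0.139 0.824
outer loop
vertex -3.487 -2.68 4.564
vertex -3.68 -3.904 4.229
vertex -3.176 -2.924 4.73
endloop
endfacet
facet normal 0.416 0.811 0.413
outer loop
vertex -3.487 -2.68 4.564
vertex -3.176 -2.924 4.73
vertex -3.048 -2.73 4.22
endloop
endfacet
facet normal -0.417 -0.809 -0.413
outer loop
vertex -3.68 -3.904 4.229
vertex -3.552 -3.71 3.72
vertex -3.294 -4.035 4.096
endloop
endfacet
facet normal 0.125 -0.502 0.856
outer loop
vertex -3.68 -3.904 4.229
vertex -3.294 -4.035 4.096
vertex -3.176 -2.924 4.73
endloop
endfacet
facet normal 0.125 -0.502 0.856
outer loop
vertex -3.176 -2.924 4.73
vertex -3.294 -4.035 4.096
vertex -2.79 -3.055 4.597
endloop
endfacet
facet normal 0.417 0.810 0.413
outer loop
vertex -3.176 -2.924 4.73
vertex -2.79 -3.055 4.597
vertex -3.048 -2.73 4.22
endloop
endfacet

endsolid


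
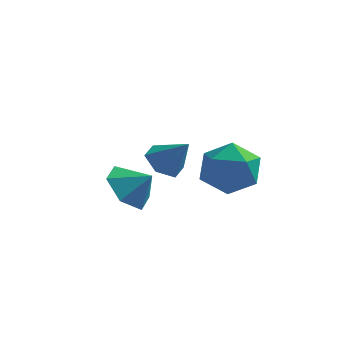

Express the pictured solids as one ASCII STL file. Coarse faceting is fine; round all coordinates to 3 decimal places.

solid 
facet normal -0.417 0.623 0.661
outer loop
vertex 0.5 4.377 -2.641
vertex -0.319 3.617 -2.441
vertex 0.634 3.6 -1.824
endloop
endfacet
facet normal 0.289 0.717 0.634
outer loop
vertex 0.5 4.377 -2.641
vertex 0.634 3.6 -1.824
vertex 1.501 3.858 -2.511
endloop
endfacet
facet normal 0.464 0.885 -0.037
outer loop
vertex 0.5 4.377 -2.641
vertex 1.501 3.858 -2.511
vertex 1.084 4.033 -3.552
endloop
endfacet
facet normal -0.134 0.896 -0.424
outer loop
vertex 0.5 4.377 -2.641
vertex 1.084 4.033 -3.552
vertex -0.041 3.885 -3.509
endloop
endfacet
facet normal -0.679 0.734 0.007
outer loop
vertex 0.5 4.377 -2.641
vertex -0.041 3.885 -3.509
vertex -0.319 3.617 -2.441
endloop
endfacet
facet normal 0.601 0.094 0.794
outer loop
vertex 1.501 3.858 -2.511
vertex 0.634 3.6 -1.824
vertex 1.301 2.775 -2.231
endloop
endfacet
facet normal -0.543 -0.058 0.838
outer loop
vertex 0.634 3.6 -1.824
vertex -0.319 3.617 -2.441
vertex 0.176 2.627 -2.188
endloop
endfacet
facet normal -0.968 0.121 -0.221
outer loop
vertex -0.319 3.617 -2.441
vertex -0.041 3.885 -3.509
vertex -0.241 2.802 -3.229
endloop
endfacet
facet normal -0.086 0.384 -0.919
outer loop
vertex -0.041 3.885 -3.509
vertex 1.084 4.033 -3.552
vertex 0.626 3.06 -3.916
endloop
endfacet
facet normal 0.883 0.367 -0.292
outer loop
vertex 1.084 4.033 -3.552
vertex 1.501 3.858 -2.511
vertex 1.579 3.043 -3.299
endloop
endfacet
facet normal 0.134 -0.896 0.424
outer loop
vertex 0.76 2.283 -3.099
vertex 1.301 2.775 -2.231
vertex 0.176 2.627 -2.188
endloop
endfacet
facet normal -0.464 -0.885 0.037
outer loop
vertex 0.76 2.283 -3.099
vertex 0.176 2.627 -2.188
vertex -0.241 2.802 -3.229
endloop
endfacet
facet normal -0.289 -0.717 -0.634
outer loop
vertex 0.76 2.283 -3.099
vertex -0.241 2.802 -3.229
vertex 0.626 3.06 -3.916
endloop
endfacet
facet normal 0.417 -0.623 -0.661
outer loop
vertex 0.76 2.283 -3.099
vertex 0.626 3.06 -3.916
vertex 1.579 3.043 -3.299
endloop
endfacet
facet normal 0.679 -0.734 -0.007
outer loop
vertex 0.76 2.283 -3.099
vertex 1.579 3.043 -3.299
vertex 1.301 2.775 -2.231
endloop
endfacet
facet normal 0.086 -0.384 0.919
outer loop
vertex 0.176 2.627 -2.188
vertex 1.301 2.775 -2.231
vertex 0.634 3.6 -1.824
endloop
endfacet
facet normal -0.883 -0.367 0.292
outer loop
vertex -0.241 2.802 -3.229
vertex 0.176 2.627 -2.188
vertex -0.319 3.617 -2.441
endloop
endfacet
facet normal -0.601 -0.094 -0.794
outer loop
vertex 0.626 3.06 -3.916
vertex -0.241 2.802 -3.229
vertex -0.041 3.885 -3.509
endloop
endfacet
facet normal 0.543 0.058 -0.838
outer loop
vertex 1.579 3.043 -3.299
vertex 0.626 3.06 -3.916
vertex 1.084 4.033 -3.552
endloop
endfacet
facet normal 0.968 -0.121 0.221
outer loop
vertex 1.301 2.775 -2.231
vertex 1.579 3.043 -3.299
vertex 1.501 3.858 -2.511
endloop
endfacet
facet normal -0.655 0.156 -0.739
outer loop
vertex -0.099 -0.507 -1.557
vertex -0.547 -0.171 -1.089
vertex -0.044 0.213 -1.454
endloop
endfacet
facet normal 0.965 -0.036 -0.261
outer loop
vertex -0.099 -0.507 -1.557
vertex -0.044 0.213 -1.454
vertex 0.287 -0.369 -0.151
endloop
endfacet
facet normal -0.656 0.157 -0.739
outer loop
vertex -0.044 0.213 -1.454
vertex -0.547 -0.171 -1.089
vertex -0.492 0.55 -0.985
endloop
endfacet
facet normal 0.687 0.713 0.144
outer loop
vertex -0.044 0.213 -1.454
vertex -0.492 0.55 -0.985
vertex 0.287 -0.369 -0.151
endloop
endfacet
facet normal -0.656 0.157 -0.738
outer loop
vertex -0.492 0.55 -0.985
vertex -0.547 -0.171 -1.089
vertex -0.994 0.166 -0.62
endloop
endfacet
facet normal 0.015 0.679 0.734
outer loop
vertex -0.492 0.55 -0.985
vertex -0.994 0.166 -0.62
vertex 0.287 -0.369 -0.151
endloop
endfacet
facet normal -0.656 0.157 -0.738
outer loop
vertex -0.994 0.166 -0.62
vertex -0.547 -0.171 -1.089
vertex -1.049 -0.555 -0.724
endloop
endfacet
facet normal -0.380 -0.104 0.919
outer loop
vertex -0.994 0.166 -0.62
vertex -1.049 -0.555 -0.724
vertex 0.287 -0.369 -0.151
endloop
endfacet
facet normal -0.656 0.156 -0.738
outer loop
vertex -1.049 -0.555 -0.724
vertex -0.547 -0.171 -1.089
vertex -0.602 -0.891 -1.192
endloop
endfacet
facet normal -0.102 -0.852 0.514
outer loop
vertex -1.049 -0.555 -0.724
vertex -0.602 -0.891 -1.192
vertex 0.287 -0.369 -0.151
endloop
endfacet
facet normal -0.655 0.156 -0.739
outer loop
vertex -0.602 -0.891 -1.192
vertex -0.547 -0.171 -1.089
vertex -0.099 -0.507 -1.557
endloop
endfacet
facet normal 0.570 -0.818 -0.076
outer loop
vertex -0.602 -0.891 -1.192
vertex -0.099 -0.507 -1.557
vertex 0.287 -0.369 -0.151
endloop
endfacet
facet normal -0.771 0.023 -0.637
outer loop
vertex -1.859 1.739 -4.334
vertex -2.439 2.152 -3.617
vertex -1.907 2.744 -4.24
endloop
endfacet
facet normal 0.981 0.064 -0.186
outer loop
vertex -1.859 1.739 -4.334
vertex -1.907 2.744 -4.24
vertex -1.621 2.128 -2.943
endloop
endfacet
facet normal -0.771 0.023 -0.637
outer loop
vertex -1.907 2.744 -4.24
vertex -2.439 2.152 -3.617
vertex -2.487 3.157 -3.523
endloop
endfacet
facet normal 0.704 0.689 0.172
outer loop
vertex -1.907 2.744 -4.24
vertex -2.487 3.157 -3.523
vertex -1.621 2.128 -2.943
endloop
endfacet
facet normal -0.771 0.023 -0.637
outer loop
vertex -2.487 3.157 -3.523
vertex -2.439 2.152 -3.617
vertex -3.018 2.565 -2.901
endloop
endfacet
facet normal 0.214 0.610 0.763
outer loop
vertex -2.487 3.157 -3.523
vertex -3.018 2.565 -2.901
vertex -1.621 2.128 -2.943
endloop
endfacet
facet normal -0.771 0.023 -0.637
outer loop
vertex -3.018 2.565 -2.901
vertex -2.439 2.152 -3.617
vertex -2.97 1.561 -2.995
endloop
endfacet
facet normal 0.001 -0.093 0.996
outer loop
vertex -3.018 2.565 -2.901
vertex -2.97 1.561 -2.995
vertex -1.621 2.128 -2.943
endloop
endfacet
facet normal -0.771 0.023 -0.636
outer loop
vertex -2.97 1.561 -2.995
vertex -2.439 2.152 -3.617
vertex -2.391 1.148 -3.712
endloop
endfacet
facet normal 0.277 -0.718 0.638
outer loop
vertex -2.97 1.561 -2.995
vertex -2.391 1.148 -3.712
vertex -1.621 2.128 -2.943
endloop
endfacet
facet normal -0.771 0.023 -0.637
outer loop
vertex -2.391 1.148 -3.712
vertex -2.439 2.152 -3.617
vertex -1.859 1.739 -4.334
endloop
endfacet
facet normal 0.767 -0.640 0.048
outer loop
vertex -2.391 1.148 -3.712
vertex -1.859 1.739 -4.334
vertex -1.621 2.128 -2.943
endloop
endfacet

endsolid


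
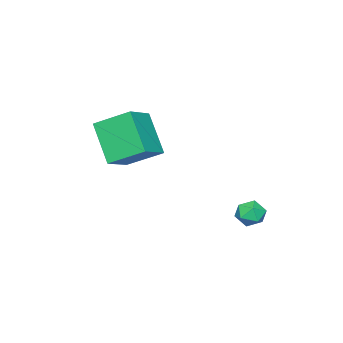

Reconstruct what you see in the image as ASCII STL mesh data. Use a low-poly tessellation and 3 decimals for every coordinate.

solid 
facet normal -0.902 -0.104 -0.419
outer loop
vertex 0.996 -5.156 -0.451
vertex 0.468 -3.815 0.353
vertex 1.572 -4.015 -1.976
endloop
endfacet
facet normal 0.320 -0.813 -0.487
outer loop
vertex 2.872 -3.865 -1.373
vertex 0.996 -5.156 -0.451
vertex 1.572 -4.015 -1.976
endloop
endfacet
facet normal -0.902 -0.103 -0.419
outer loop
vertex 1.572 -4.015 -1.976
vertex 0.468 -3.815 0.353
vertex 1.045 -2.674 -1.172
endloop
endfacet
facet normal 0.289 0.573 -0.767
outer loop
vertex 1.045 -2.674 -1.172
vertex 2.872 -3.865 -1.373
vertex 1.572 -4.015 -1.976
endloop
endfacet
facet normal -0.289 -0.573 0.766
outer loop
vertex 0.996 -5.156 -0.451
vertex 1.768 -3.665 0.956
vertex 0.468 -3.815 0.353
endloop
endfacet
facet normal 0.320 -0.813 -0.487
outer loop
vertex 2.295 -5.006 0.152
vertex 0.996 -5.156 -0.451
vertex 2.872 -3.865 -1.373
endloop
endfacet
facet normal -0.290 -0.573 0.766
outer loop
vertex 2.295 -5.006 0.152
vertex 1.768 -3.665 0.956
vertex 0.996 -5.156 -0.451
endloop
endfacet
facet normal -0.320 0.813 0.487
outer loop
vertex 0.468 -3.815 0.353
vertex 1.768 -3.665 0.956
vertex 1.045 -2.674 -1.172
endloop
endfacet
facet normal 0.290 0.573 -0.766
outer loop
vertex 2.344 -2.524 -0.569
vertex 2.872 -3.865 -1.373
vertex 1.045 -2.674 -1.172
endloop
endfacet
facet normal -0.320 0.813 0.487
outer loop
vertex 1.045 -2.674 -1.172
vertex 1.768 -3.665 0.956
vertex 2.344 -2.524 -0.569
endloop
endfacet
facet normal 0.902 0.104 0.419
outer loop
vertex 2.344 -2.524 -0.569
vertex 2.295 -5.006 0.152
vertex 2.872 -3.865 -1.373
endloop
endfacet
facet normal 0.902 0.104 0.418
outer loop
vertex 1.768 -3.665 0.956
vertex 2.295 -5.006 0.152
vertex 2.344 -2.524 -0.569
endloop
endfacet
facet normal -0.779 0.602 -0.177
outer loop
vertex -0.319 0.815 -4.267
vertex -0.68 0.471 -3.847
vertex -0.333 0.982 -3.637
endloop
endfacet
facet normal -0.164 0.953 -0.256
outer loop
vertex -0.319 0.815 -4.267
vertex -0.333 0.982 -3.637
vertex 0.231 0.991 -3.964
endloop
endfacet
facet normal 0.219 0.617 -0.756
outer loop
vertex -0.319 0.815 -4.267
vertex 0.231 0.991 -3.964
vertex 0.233 0.486 -4.376
endloop
endfacet
facet normal -0.160 0.059 -0.985
outer loop
vertex -0.319 0.815 -4.267
vertex 0.233 0.486 -4.376
vertex -0.33 0.165 -4.304
endloop
endfacet
facet normal -0.777 0.049 -0.628
outer loop
vertex -0.319 0.815 -4.267
vertex -0.33 0.165 -4.304
vertex -0.68 0.471 -3.847
endloop
endfacet
facet normal 0.195 0.912 0.361
outer loop
vertex 0.231 0.991 -3.964
vertex -0.333 0.982 -3.637
vertex 0.21 0.755 -3.356
endloop
endfacet
facet normal -0.802 0.344 0.488
outer loop
vertex -0.333 0.982 -3.637
vertex -0.68 0.471 -3.847
vertex -0.353 0.434 -3.284
endloop
endfacet
facet normal -0.798 -0.552 -0.242
outer loop
vertex -0.68 0.471 -3.847
vertex -0.33 0.165 -4.304
vertex -0.351 -0.071 -3.696
endloop
endfacet
facet normal 0.201 -0.536 -0.820
outer loop
vertex -0.33 0.165 -4.304
vertex 0.233 0.486 -4.376
vertex 0.213 -0.062 -4.023
endloop
endfacet
facet normal 0.814 0.369 -0.449
outer loop
vertex 0.233 0.486 -4.376
vertex 0.231 0.991 -3.964
vertex 0.56 0.449 -3.813
endloop
endfacet
facet normal 0.160 -0.059 0.985
outer loop
vertex 0.199 0.105 -3.393
vertex 0.21 0.755 -3.356
vertex -0.353 0.434 -3.284
endloop
endfacet
facet normal -0.219 -0.617 0.756
outer loop
vertex 0.199 0.105 -3.393
vertex -0.353 0.434 -3.284
vertex -0.351 -0.071 -3.696
endloop
endfacet
facet normal 0.164 -0.953 0.256
outer loop
vertex 0.199 0.105 -3.393
vertex -0.351 -0.071 -3.696
vertex 0.213 -0.062 -4.023
endloop
endfacet
facet normal 0.779 -0.602 0.177
outer loop
vertex 0.199 0.105 -3.393
vertex 0.213 -0.062 -4.023
vertex 0.56 0.449 -3.813
endloop
endfacet
facet normal 0.777 -0.049 0.628
outer loop
vertex 0.199 0.105 -3.393
vertex 0.56 0.449 -3.813
vertex 0.21 0.755 -3.356
endloop
endfacet
facet normal -0.201 0.536 0.820
outer loop
vertex -0.353 0.434 -3.284
vertex 0.21 0.755 -3.356
vertex -0.333 0.982 -3.637
endloop
endfacet
facet normal -0.814 -0.369 0.449
outer loop
vertex -0.351 -0.071 -3.696
vertex -0.353 0.434 -3.284
vertex -0.68 0.471 -3.847
endloop
endfacet
facet normal -0.195 -0.912 -0.361
outer loop
vertex 0.213 -0.062 -4.023
vertex -0.351 -0.071 -3.696
vertex -0.33 0.165 -4.304
endloop
endfacet
facet normal 0.802 -0.344 -0.488
outer loop
vertex 0.56 0.449 -3.813
vertex 0.213 -0.062 -4.023
vertex 0.233 0.486 -4.376
endloop
endfacet
facet normal 0.798 0.552 0.242
outer loop
vertex 0.21 0.755 -3.356
vertex 0.56 0.449 -3.813
vertex 0.231 0.991 -3.964
endloop
endfacet

endsolid


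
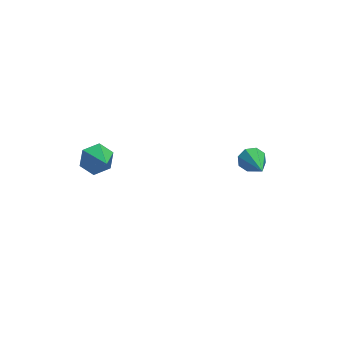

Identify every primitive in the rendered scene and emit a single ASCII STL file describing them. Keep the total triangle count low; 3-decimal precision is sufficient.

solid 
facet normal 0.124 0.897 -0.424
outer loop
vertex 2.647 -3.295 1.252
vertex 2.433 -2.986 1.843
vertex 3.051 -3.192 1.588
endloop
endfacet
facet normal 0.574 -0.658 -0.488
outer loop
vertex 2.647 -3.295 1.252
vertex 3.051 -3.192 1.588
vertex 2.187 -4.754 2.677
endloop
endfacet
facet normal 0.124 0.897 -0.423
outer loop
vertex 3.051 -3.192 1.588
vertex 2.433 -2.986 1.843
vertex 3.093 -2.969 2.073
endloop
endfacet
facet normal 0.901 -0.419 0.114
outer loop
vertex 3.051 -3.192 1.588
vertex 3.093 -2.969 2.073
vertex 2.187 -4.754 2.677
endloop
endfacet
facet normal 0.124 0.897 -0.423
outer loop
vertex 3.093 -2.969 2.073
vertex 2.433 -2.986 1.843
vertex 2.748 -2.756 2.423
endloop
endfacet
facet normal 0.678 -0.098 0.728
outer loop
vertex 3.093 -2.969 2.073
vertex 2.748 -2.756 2.423
vertex 2.187 -4.754 2.677
endloop
endfacet
facet normal 0.124 0.897 -0.423
outer loop
vertex 2.748 -2.756 2.423
vertex 2.433 -2.986 1.843
vertex 2.218 -2.678 2.433
endloop
endfacet
facet normal 0.036 0.116 0.993
outer loop
vertex 2.748 -2.756 2.423
vertex 2.218 -2.678 2.433
vertex 2.187 -4.754 2.677
endloop
endfacet
facet normal 0.125 0.897 -0.423
outer loop
vertex 2.218 -2.678 2.433
vertex 2.433 -2.986 1.843
vertex 1.814 -2.78 2.097
endloop
endfacet
facet normal -0.651 0.098 0.753
outer loop
vertex 2.218 -2.678 2.433
vertex 1.814 -2.78 2.097
vertex 2.187 -4.754 2.677
endloop
endfacet
facet normal 0.124 0.897 -0.425
outer loop
vertex 1.814 -2.78 2.097
vertex 2.433 -2.986 1.843
vertex 1.772 -3.004 1.612
endloop
endfacet
facet normal -0.979 -0.141 0.150
outer loop
vertex 1.814 -2.78 2.097
vertex 1.772 -3.004 1.612
vertex 2.187 -4.754 2.677
endloop
endfacet
facet normal 0.124 0.897 -0.424
outer loop
vertex 1.772 -3.004 1.612
vertex 2.433 -2.986 1.843
vertex 2.117 -3.217 1.262
endloop
endfacet
facet normal -0.756 -0.462 -0.464
outer loop
vertex 1.772 -3.004 1.612
vertex 2.117 -3.217 1.262
vertex 2.187 -4.754 2.677
endloop
endfacet
facet normal 0.124 0.897 -0.424
outer loop
vertex 2.117 -3.217 1.262
vertex 2.433 -2.986 1.843
vertex 2.647 -3.295 1.252
endloop
endfacet
facet normal -0.113 -0.676 -0.728
outer loop
vertex 2.117 -3.217 1.262
vertex 2.647 -3.295 1.252
vertex 2.187 -4.754 2.677
endloop
endfacet
facet normal -0.053 0.852 -0.521
outer loop
vertex -3.287 0.657 -0.191
vertex -3.859 0.993 0.417
vertex -2.973 1.111 0.52
endloop
endfacet
facet normal 0.855 -0.516 -0.048
outer loop
vertex -3.287 0.657 -0.191
vertex -2.973 1.111 0.52
vertex -3.781 -0.293 1.203
endloop
endfacet
facet normal -0.053 0.852 -0.521
outer loop
vertex -2.973 1.111 0.52
vertex -3.859 0.993 0.417
vertex -3.546 1.447 1.128
endloop
endfacet
facet normal 0.708 -0.065 0.703
outer loop
vertex -2.973 1.111 0.52
vertex -3.546 1.447 1.128
vertex -3.781 -0.293 1.203
endloop
endfacet
facet normal -0.051 0.852 -0.521
outer loop
vertex -3.546 1.447 1.128
vertex -3.859 0.993 0.417
vertex -4.432 1.33 1.024
endloop
endfacet
facet normal -0.124 0.059 0.990
outer loop
vertex -3.546 1.447 1.128
vertex -4.432 1.33 1.024
vertex -3.781 -0.293 1.203
endloop
endfacet
facet normal -0.051 0.852 -0.521
outer loop
vertex -4.432 1.33 1.024
vertex -3.859 0.993 0.417
vertex -4.746 0.876 0.313
endloop
endfacet
facet normal -0.808 -0.266 0.526
outer loop
vertex -4.432 1.33 1.024
vertex -4.746 0.876 0.313
vertex -3.781 -0.293 1.203
endloop
endfacet
facet normal -0.051 0.852 -0.521
outer loop
vertex -4.746 0.876 0.313
vertex -3.859 0.993 0.417
vertex -4.173 0.539 -0.294
endloop
endfacet
facet normal -0.660 -0.717 -0.225
outer loop
vertex -4.746 0.876 0.313
vertex -4.173 0.539 -0.294
vertex -3.781 -0.293 1.203
endloop
endfacet
facet normal -0.053 0.852 -0.521
outer loop
vertex -4.173 0.539 -0.294
vertex -3.859 0.993 0.417
vertex -3.287 0.657 -0.191
endloop
endfacet
facet normal 0.172 -0.841 -0.513
outer loop
vertex -4.173 0.539 -0.294
vertex -3.287 0.657 -0.191
vertex -3.781 -0.293 1.203
endloop
endfacet

endsolid


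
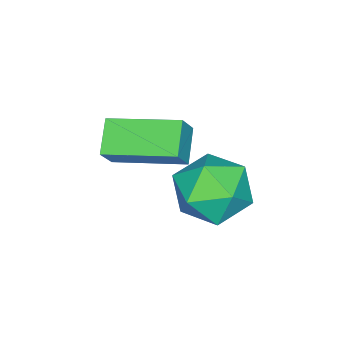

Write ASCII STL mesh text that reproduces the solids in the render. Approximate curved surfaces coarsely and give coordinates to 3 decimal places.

solid 
facet normal -0.921 0.067 0.385
outer loop
vertex -3.665 -1.543 -2.339
vertex -3.366 -2.235 -1.503
vertex -3.237 -1.123 -1.387
endloop
endfacet
facet normal -0.744 0.667 0.041
outer loop
vertex -3.665 -1.543 -2.339
vertex -3.237 -1.123 -1.387
vertex -2.916 -0.704 -2.38
endloop
endfacet
facet normal -0.591 0.497 -0.635
outer loop
vertex -3.665 -1.543 -2.339
vertex -2.916 -0.704 -2.38
vertex -2.847 -1.557 -3.111
endloop
endfacet
facet normal -0.673 -0.209 -0.709
outer loop
vertex -3.665 -1.543 -2.339
vertex -2.847 -1.557 -3.111
vertex -3.125 -2.503 -2.569
endloop
endfacet
facet normal -0.877 -0.474 -0.079
outer loop
vertex -3.665 -1.543 -2.339
vertex -3.125 -2.503 -2.569
vertex -3.366 -2.235 -1.503
endloop
endfacet
facet normal -0.153 0.927 0.342
outer loop
vertex -2.916 -0.704 -2.38
vertex -3.237 -1.123 -1.387
vertex -2.155 -0.877 -1.571
endloop
endfacet
facet normal -0.437 -0.043 0.898
outer loop
vertex -3.237 -1.123 -1.387
vertex -3.366 -2.235 -1.503
vertex -2.433 -1.823 -1.029
endloop
endfacet
facet normal -0.366 -0.919 0.148
outer loop
vertex -3.366 -2.235 -1.503
vertex -3.125 -2.503 -2.569
vertex -2.364 -2.676 -1.76
endloop
endfacet
facet normal -0.037 -0.489 -0.872
outer loop
vertex -3.125 -2.503 -2.569
vertex -2.847 -1.557 -3.111
vertex -2.043 -2.257 -2.753
endloop
endfacet
facet normal 0.094 0.652 -0.752
outer loop
vertex -2.847 -1.557 -3.111
vertex -2.916 -0.704 -2.38
vertex -1.914 -1.145 -2.637
endloop
endfacet
facet normal 0.673 0.209 0.709
outer loop
vertex -1.615 -1.837 -1.801
vertex -2.155 -0.877 -1.571
vertex -2.433 -1.823 -1.029
endloop
endfacet
facet normal 0.591 -0.497 0.635
outer loop
vertex -1.615 -1.837 -1.801
vertex -2.433 -1.823 -1.029
vertex -2.364 -2.676 -1.76
endloop
endfacet
facet normal 0.744 -0.667 -0.041
outer loop
vertex -1.615 -1.837 -1.801
vertex -2.364 -2.676 -1.76
vertex -2.043 -2.257 -2.753
endloop
endfacet
facet normal 0.921 -0.067 -0.385
outer loop
vertex -1.615 -1.837 -1.801
vertex -2.043 -2.257 -2.753
vertex -1.914 -1.145 -2.637
endloop
endfacet
facet normal 0.877 0.474 0.079
outer loop
vertex -1.615 -1.837 -1.801
vertex -1.914 -1.145 -2.637
vertex -2.155 -0.877 -1.571
endloop
endfacet
facet normal 0.037 0.489 0.872
outer loop
vertex -2.433 -1.823 -1.029
vertex -2.155 -0.877 -1.571
vertex -3.237 -1.123 -1.387
endloop
endfacet
facet normal -0.094 -0.652 0.752
outer loop
vertex -2.364 -2.676 -1.76
vertex -2.433 -1.823 -1.029
vertex -3.366 -2.235 -1.503
endloop
endfacet
facet normal 0.153 -0.927 -0.342
outer loop
vertex -2.043 -2.257 -2.753
vertex -2.364 -2.676 -1.76
vertex -3.125 -2.503 -2.569
endloop
endfacet
facet normal 0.437 0.043 -0.898
outer loop
vertex -1.914 -1.145 -2.637
vertex -2.043 -2.257 -2.753
vertex -2.847 -1.557 -3.111
endloop
endfacet
facet normal 0.366 0.919 -0.148
outer loop
vertex -2.155 -0.877 -1.571
vertex -1.914 -1.145 -2.637
vertex -2.916 -0.704 -2.38
endloop
endfacet
facet normal -0.773 -0.322 0.547
outer loop
vertex -2.802 -4.862 -0.84
vertex -3.329 -2.941 -0.452
vertex -3.329 -4.857 -1.582
endloop
endfacet
facet normal 0.260 -0.947 -0.191
outer loop
vertex -2.471 -4.499 -2.188
vertex -2.802 -4.862 -0.84
vertex -3.329 -4.857 -1.582
endloop
endfacet
facet normal -0.773 -0.322 0.546
outer loop
vertex -3.329 -4.857 -1.582
vertex -3.329 -2.941 -0.452
vertex -3.856 -2.935 -1.194
endloop
endfacet
facet normal -0.579 0.006 -0.816
outer loop
vertex -3.856 -2.935 -1.194
vertex -2.471 -4.499 -2.188
vertex -3.329 -4.857 -1.582
endloop
endfacet
facet normal 0.579 -0.006 0.816
outer loop
vertex -2.802 -4.862 -0.84
vertex -2.471 -2.583 -1.058
vertex -3.329 -2.941 -0.452
endloop
endfacet
facet normal 0.259 -0.947 -0.191
outer loop
vertex -1.944 -4.505 -1.446
vertex -2.802 -4.862 -0.84
vertex -2.471 -4.499 -2.188
endloop
endfacet
facet normal 0.579 -0.006 0.816
outer loop
vertex -1.944 -4.505 -1.446
vertex -2.471 -2.583 -1.058
vertex -2.802 -4.862 -0.84
endloop
endfacet
facet normal -0.259 0.947 0.192
outer loop
vertex -3.329 -2.941 -0.452
vertex -2.471 -2.583 -1.058
vertex -3.856 -2.935 -1.194
endloop
endfacet
facet normal -0.579 0.006 -0.816
outer loop
vertex -2.998 -2.578 -1.8
vertex -2.471 -4.499 -2.188
vertex -3.856 -2.935 -1.194
endloop
endfacet
facet normal -0.259 0.947 0.191
outer loop
vertex -3.856 -2.935 -1.194
vertex -2.471 -2.583 -1.058
vertex -2.998 -2.578 -1.8
endloop
endfacet
facet normal 0.773 0.322 -0.546
outer loop
vertex -2.998 -2.578 -1.8
vertex -1.944 -4.505 -1.446
vertex -2.471 -4.499 -2.188
endloop
endfacet
facet normal 0.773 0.322 -0.547
outer loop
vertex -2.471 -2.583 -1.058
vertex -1.944 -4.505 -1.446
vertex -2.998 -2.578 -1.8
endloop
endfacet

endsolid


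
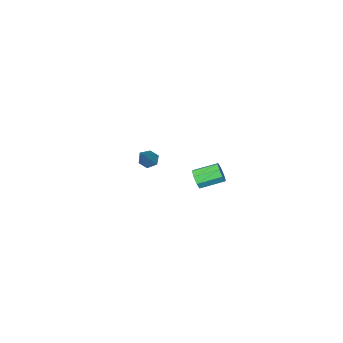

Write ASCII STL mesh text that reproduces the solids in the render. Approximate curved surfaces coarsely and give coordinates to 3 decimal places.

solid 
facet normal 0.797 -0.505 -0.332
outer loop
vertex 4.098 2.521 2.167
vertex 3.808 2.337 1.751
vertex 4.119 2.77 1.838
endloop
endfacet
facet normal 0.602 0.617 0.506
outer loop
vertex 4.098 2.521 2.167
vertex 4.119 2.77 1.838
vertex 3.142 3.127 2.566
endloop
endfacet
facet normal 0.602 0.618 0.505
outer loop
vertex 3.142 3.127 2.566
vertex 4.119 2.77 1.838
vertex 3.163 3.376 2.236
endloop
endfacet
facet normal -0.797 0.506 0.331
outer loop
vertex 3.142 3.127 2.566
vertex 3.163 3.376 2.236
vertex 2.852 2.943 2.149
endloop
endfacet
facet normal 0.796 -0.505 -0.333
outer loop
vertex 4.119 2.77 1.838
vertex 3.808 2.337 1.751
vertex 3.957 2.765 1.458
endloop
endfacet
facet normal 0.461 0.863 -0.208
outer loop
vertex 4.119 2.77 1.838
vertex 3.957 2.765 1.458
vertex 3.163 3.376 2.236
endloop
endfacet
facet normal 0.461 0.863 -0.208
outer loop
vertex 3.163 3.376 2.236
vertex 3.957 2.765 1.458
vertex 3.001 3.371 1.856
endloop
endfacet
facet normal -0.796 0.505 0.333
outer loop
vertex 3.163 3.376 2.236
vertex 3.001 3.371 1.856
vertex 2.852 2.943 2.149
endloop
endfacet
facet normal 0.796 -0.505 -0.333
outer loop
vertex 3.957 2.765 1.458
vertex 3.808 2.337 1.751
vertex 3.708 2.51 1.249
endloop
endfacet
facet normal 0.051 0.603 -0.796
outer loop
vertex 3.957 2.765 1.458
vertex 3.708 2.51 1.249
vertex 3.001 3.371 1.856
endloop
endfacet
facet normal 0.051 0.603 -0.796
outer loop
vertex 3.001 3.371 1.856
vertex 3.708 2.51 1.249
vertex 2.752 3.116 1.647
endloop
endfacet
facet normal -0.796 0.505 0.333
outer loop
vertex 3.001 3.371 1.856
vertex 2.752 3.116 1.647
vertex 2.852 2.943 2.149
endloop
endfacet
facet normal 0.797 -0.504 -0.332
outer loop
vertex 3.708 2.51 1.249
vertex 3.808 2.337 1.751
vertex 3.518 2.153 1.334
endloop
endfacet
facet normal -0.390 -0.011 -0.921
outer loop
vertex 3.708 2.51 1.249
vertex 3.518 2.153 1.334
vertex 2.752 3.116 1.647
endloop
endfacet
facet normal -0.392 -0.013 -0.920
outer loop
vertex 2.752 3.116 1.647
vertex 3.518 2.153 1.334
vertex 2.562 2.759 1.733
endloop
endfacet
facet normal -0.797 0.504 0.333
outer loop
vertex 2.752 3.116 1.647
vertex 2.562 2.759 1.733
vertex 2.852 2.943 2.149
endloop
endfacet
facet normal 0.797 -0.506 -0.331
outer loop
vertex 3.518 2.153 1.334
vertex 3.808 2.337 1.751
vertex 3.497 1.904 1.664
endloop
endfacet
facet normal -0.603 -0.618 -0.505
outer loop
vertex 3.518 2.153 1.334
vertex 3.497 1.904 1.664
vertex 2.562 2.759 1.733
endloop
endfacet
facet normal -0.602 -0.618 -0.506
outer loop
vertex 2.562 2.759 1.733
vertex 3.497 1.904 1.664
vertex 2.541 2.51 2.062
endloop
endfacet
facet normal -0.797 0.505 0.332
outer loop
vertex 2.562 2.759 1.733
vertex 2.541 2.51 2.062
vertex 2.852 2.943 2.149
endloop
endfacet
facet normal 0.796 -0.505 -0.333
outer loop
vertex 3.497 1.904 1.664
vertex 3.808 2.337 1.751
vertex 3.659 1.909 2.044
endloop
endfacet
facet normal -0.461 -0.863 0.208
outer loop
vertex 3.497 1.904 1.664
vertex 3.659 1.909 2.044
vertex 2.541 2.51 2.062
endloop
endfacet
facet normal -0.461 -0.863 0.208
outer loop
vertex 2.541 2.51 2.062
vertex 3.659 1.909 2.044
vertex 2.703 2.515 2.442
endloop
endfacet
facet normal -0.796 0.505 0.333
outer loop
vertex 2.541 2.51 2.062
vertex 2.703 2.515 2.442
vertex 2.852 2.943 2.149
endloop
endfacet
facet normal 0.796 -0.505 -0.333
outer loop
vertex 3.659 1.909 2.044
vertex 3.808 2.337 1.751
vertex 3.908 2.164 2.253
endloop
endfacet
facet normal -0.051 -0.603 0.796
outer loop
vertex 3.659 1.909 2.044
vertex 3.908 2.164 2.253
vertex 2.703 2.515 2.442
endloop
endfacet
facet normal -0.051 -0.603 0.796
outer loop
vertex 2.703 2.515 2.442
vertex 3.908 2.164 2.253
vertex 2.952 2.77 2.651
endloop
endfacet
facet normal -0.796 0.505 0.333
outer loop
vertex 2.703 2.515 2.442
vertex 2.952 2.77 2.651
vertex 2.852 2.943 2.149
endloop
endfacet
facet normal 0.797 -0.504 -0.333
outer loop
vertex 3.908 2.164 2.253
vertex 3.808 2.337 1.751
vertex 4.098 2.521 2.167
endloop
endfacet
facet normal 0.391 0.013 0.920
outer loop
vertex 3.908 2.164 2.253
vertex 4.098 2.521 2.167
vertex 2.952 2.77 2.651
endloop
endfacet
facet normal 0.391 0.011 0.920
outer loop
vertex 2.952 2.77 2.651
vertex 4.098 2.521 2.167
vertex 3.142 3.127 2.566
endloop
endfacet
facet normal -0.797 0.504 0.332
outer loop
vertex 2.952 2.77 2.651
vertex 3.142 3.127 2.566
vertex 2.852 2.943 2.149
endloop
endfacet
facet normal -0.572 -0.352 -0.741
outer loop
vertex 2.184 -4.106 -1.619
vertex 1.76 -3.872 -1.403
vertex 2.056 -3.61 -1.756
endloop
endfacet
facet normal 0.905 0.121 -0.408
outer loop
vertex 2.184 -4.106 -1.619
vertex 2.056 -3.61 -1.756
vertex 2.74 -3.268 -0.137
endloop
endfacet
facet normal -0.573 -0.351 -0.741
outer loop
vertex 2.056 -3.61 -1.756
vertex 1.76 -3.872 -1.403
vertex 1.633 -3.376 -1.54
endloop
endfacet
facet normal 0.325 0.888 -0.325
outer loop
vertex 2.056 -3.61 -1.756
vertex 1.633 -3.376 -1.54
vertex 2.74 -3.268 -0.137
endloop
endfacet
facet normal -0.573 -0.351 -0.741
outer loop
vertex 1.633 -3.376 -1.54
vertex 1.76 -3.872 -1.403
vertex 1.337 -3.638 -1.187
endloop
endfacet
facet normal -0.432 0.859 0.275
outer loop
vertex 1.633 -3.376 -1.54
vertex 1.337 -3.638 -1.187
vertex 2.74 -3.268 -0.137
endloop
endfacet
facet normal -0.573 -0.354 -0.739
outer loop
vertex 1.337 -3.638 -1.187
vertex 1.76 -3.872 -1.403
vertex 1.465 -4.133 -1.049
endloop
endfacet
facet normal -0.609 0.063 0.791
outer loop
vertex 1.337 -3.638 -1.187
vertex 1.465 -4.133 -1.049
vertex 2.74 -3.268 -0.137
endloop
endfacet
facet normal -0.573 -0.354 -0.739
outer loop
vertex 1.465 -4.133 -1.049
vertex 1.76 -3.872 -1.403
vertex 1.888 -4.367 -1.265
endloop
endfacet
facet normal -0.028 -0.705 0.708
outer loop
vertex 1.465 -4.133 -1.049
vertex 1.888 -4.367 -1.265
vertex 2.74 -3.268 -0.137
endloop
endfacet
facet normal -0.572 -0.354 -0.740
outer loop
vertex 1.888 -4.367 -1.265
vertex 1.76 -3.872 -1.403
vertex 2.184 -4.106 -1.619
endloop
endfacet
facet normal 0.728 -0.677 0.110
outer loop
vertex 1.888 -4.367 -1.265
vertex 2.184 -4.106 -1.619
vertex 2.74 -3.268 -0.137
endloop
endfacet

endsolid


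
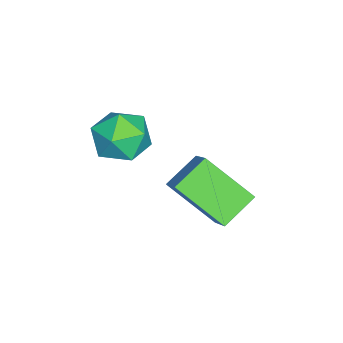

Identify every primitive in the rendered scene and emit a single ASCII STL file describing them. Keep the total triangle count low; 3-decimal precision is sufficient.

solid 
facet normal -0.654 -0.049 0.754
outer loop
vertex -0.113 0.516 3.756
vertex -0.12 -0.501 3.684
vertex 0.551 -0.039 4.296
endloop
endfacet
facet normal -0.232 0.522 0.821
outer loop
vertex -0.113 0.516 3.756
vertex 0.551 -0.039 4.296
vertex 0.857 0.819 3.837
endloop
endfacet
facet normal -0.308 0.922 0.236
outer loop
vertex -0.113 0.516 3.756
vertex 0.857 0.819 3.837
vertex 0.374 0.887 2.941
endloop
endfacet
facet normal -0.778 0.598 -0.193
outer loop
vertex -0.113 0.516 3.756
vertex 0.374 0.887 2.941
vertex -0.23 0.07 2.846
endloop
endfacet
facet normal -0.992 -0.002 0.129
outer loop
vertex -0.113 0.516 3.756
vertex -0.23 0.07 2.846
vertex -0.12 -0.501 3.684
endloop
endfacet
facet normal 0.444 0.294 0.846
outer loop
vertex 0.857 0.819 3.837
vertex 0.551 -0.039 4.296
vertex 1.45 -0.01 3.814
endloop
endfacet
facet normal -0.239 -0.630 0.738
outer loop
vertex 0.551 -0.039 4.296
vertex -0.12 -0.501 3.684
vertex 0.846 -0.827 3.719
endloop
endfacet
facet normal -0.786 -0.554 -0.275
outer loop
vertex -0.12 -0.501 3.684
vertex -0.23 0.07 2.846
vertex 0.363 -0.759 2.823
endloop
endfacet
facet normal -0.440 0.418 -0.795
outer loop
vertex -0.23 0.07 2.846
vertex 0.374 0.887 2.941
vertex 0.669 0.099 2.364
endloop
endfacet
facet normal 0.321 0.941 -0.102
outer loop
vertex 0.374 0.887 2.941
vertex 0.857 0.819 3.837
vertex 1.34 0.561 2.976
endloop
endfacet
facet normal 0.778 -0.598 0.193
outer loop
vertex 1.333 -0.456 2.904
vertex 1.45 -0.01 3.814
vertex 0.846 -0.827 3.719
endloop
endfacet
facet normal 0.308 -0.922 -0.236
outer loop
vertex 1.333 -0.456 2.904
vertex 0.846 -0.827 3.719
vertex 0.363 -0.759 2.823
endloop
endfacet
facet normal 0.232 -0.522 -0.821
outer loop
vertex 1.333 -0.456 2.904
vertex 0.363 -0.759 2.823
vertex 0.669 0.099 2.364
endloop
endfacet
facet normal 0.654 0.049 -0.754
outer loop
vertex 1.333 -0.456 2.904
vertex 0.669 0.099 2.364
vertex 1.34 0.561 2.976
endloop
endfacet
facet normal 0.992 0.002 -0.129
outer loop
vertex 1.333 -0.456 2.904
vertex 1.34 0.561 2.976
vertex 1.45 -0.01 3.814
endloop
endfacet
facet normal 0.440 -0.418 0.795
outer loop
vertex 0.846 -0.827 3.719
vertex 1.45 -0.01 3.814
vertex 0.551 -0.039 4.296
endloop
endfacet
facet normal -0.321 -0.941 0.102
outer loop
vertex 0.363 -0.759 2.823
vertex 0.846 -0.827 3.719
vertex -0.12 -0.501 3.684
endloop
endfacet
facet normal -0.444 -0.294 -0.846
outer loop
vertex 0.669 0.099 2.364
vertex 0.363 -0.759 2.823
vertex -0.23 0.07 2.846
endloop
endfacet
facet normal 0.239 0.630 -0.738
outer loop
vertex 1.34 0.561 2.976
vertex 0.669 0.099 2.364
vertex 0.374 0.887 2.941
endloop
endfacet
facet normal 0.786 0.554 0.275
outer loop
vertex 1.45 -0.01 3.814
vertex 1.34 0.561 2.976
vertex 0.857 0.819 3.837
endloop
endfacet
facet normal -0.729 0.492 0.476
outer loop
vertex -0.24 2.364 2.066
vertex 0.023 3.965 0.814
vertex -1.142 1.849 1.218
endloop
endfacet
facet normal -0.128 -0.781 0.611
outer loop
vertex -0.143 1.175 0.566
vertex -0.24 2.364 2.066
vertex -1.142 1.849 1.218
endloop
endfacet
facet normal -0.729 0.492 0.476
outer loop
vertex -1.142 1.849 1.218
vertex 0.023 3.965 0.814
vertex -0.878 3.45 -0.034
endloop
endfacet
facet normal -0.672 -0.384 -0.633
outer loop
vertex -0.878 3.45 -0.034
vertex -0.143 1.175 0.566
vertex -1.142 1.849 1.218
endloop
endfacet
facet normal 0.672 0.384 0.633
outer loop
vertex -0.24 2.364 2.066
vertex 1.022 3.291 0.162
vertex 0.023 3.965 0.814
endloop
endfacet
facet normal -0.128 -0.781 0.611
outer loop
vertex 0.758 1.69 1.414
vertex -0.24 2.364 2.066
vertex -0.143 1.175 0.566
endloop
endfacet
facet normal 0.673 0.384 0.633
outer loop
vertex 0.758 1.69 1.414
vertex 1.022 3.291 0.162
vertex -0.24 2.364 2.066
endloop
endfacet
facet normal 0.128 0.781 -0.611
outer loop
vertex 0.023 3.965 0.814
vertex 1.022 3.291 0.162
vertex -0.878 3.45 -0.034
endloop
endfacet
facet normal -0.673 -0.384 -0.632
outer loop
vertex 0.12 2.776 -0.686
vertex -0.143 1.175 0.566
vertex -0.878 3.45 -0.034
endloop
endfacet
facet normal 0.128 0.781 -0.611
outer loop
vertex -0.878 3.45 -0.034
vertex 1.022 3.291 0.162
vertex 0.12 2.776 -0.686
endloop
endfacet
facet normal 0.729 -0.492 -0.476
outer loop
vertex 0.12 2.776 -0.686
vertex 0.758 1.69 1.414
vertex -0.143 1.175 0.566
endloop
endfacet
facet normal 0.729 -0.492 -0.476
outer loop
vertex 1.022 3.291 0.162
vertex 0.758 1.69 1.414
vertex 0.12 2.776 -0.686
endloop
endfacet

endsolid
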